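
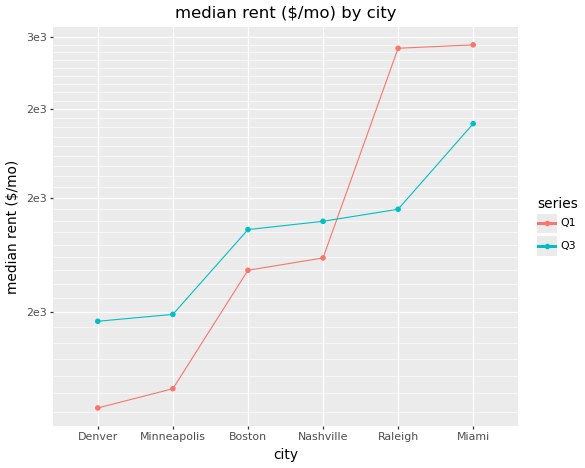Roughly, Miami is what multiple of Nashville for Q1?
Miami ≈ 3000, Nashville ≈ 1800; 3000/1800 ≈ 1.67.

≈ 1.67×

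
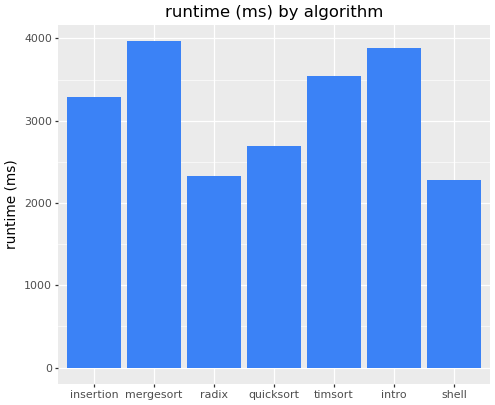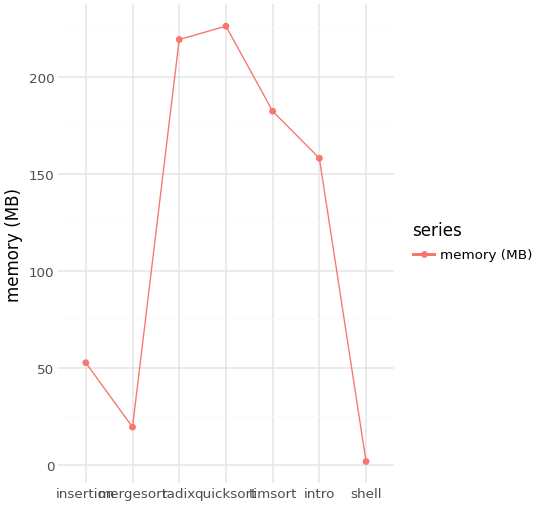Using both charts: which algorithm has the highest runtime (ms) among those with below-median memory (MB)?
mergesort

Chart 2 median memory (MB) ≈ 150; below-median algorithms: insertion, mergesort, shell. Among those, mergesort has the highest runtime (ms) (≈ 4000).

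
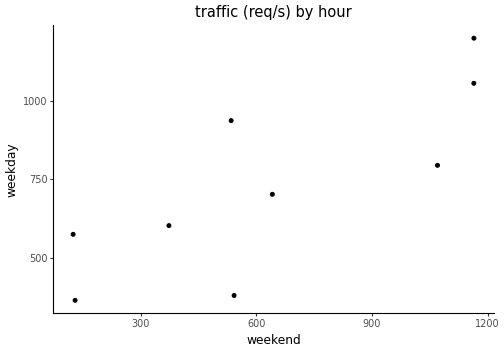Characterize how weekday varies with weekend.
positive, strong

Points are positively correlated; strong (|r| ≈ 0.8).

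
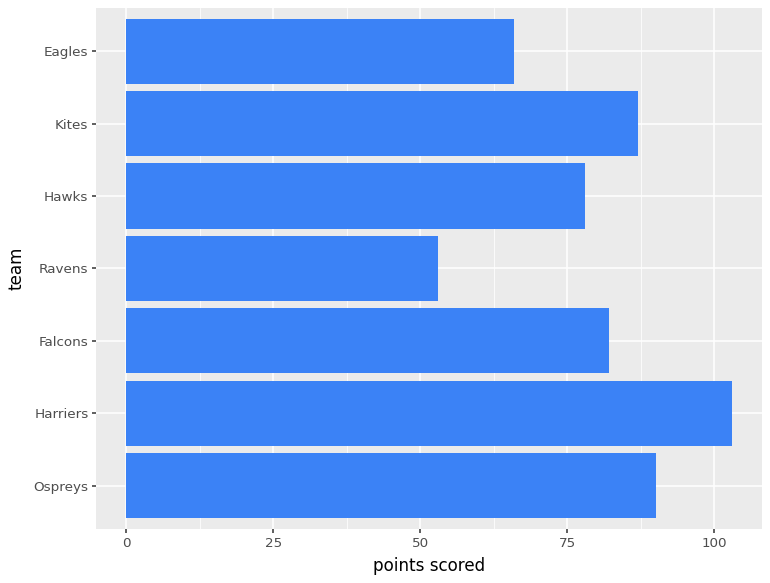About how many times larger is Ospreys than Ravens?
≈ 1.8×

Ospreys ≈ 90, Ravens ≈ 50; 90/50 ≈ 1.8.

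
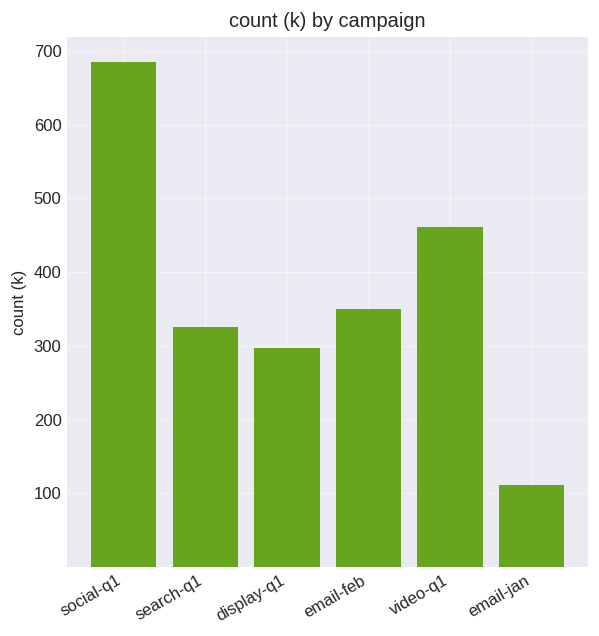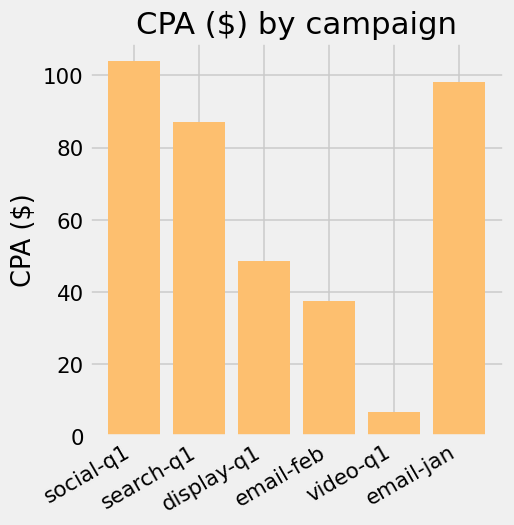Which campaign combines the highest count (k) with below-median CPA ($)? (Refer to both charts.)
Chart 2 median CPA ($) ≈ 70; below-median campaigns: display-q1, email-feb, video-q1. Among those, video-q1 has the highest count (k) (≈ 500).

video-q1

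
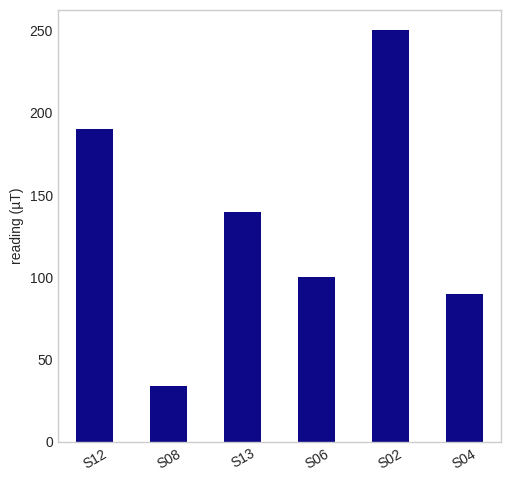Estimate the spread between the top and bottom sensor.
Max S02 ≈ 250, min S08 ≈ 25; range ≈ 225.

≈ 225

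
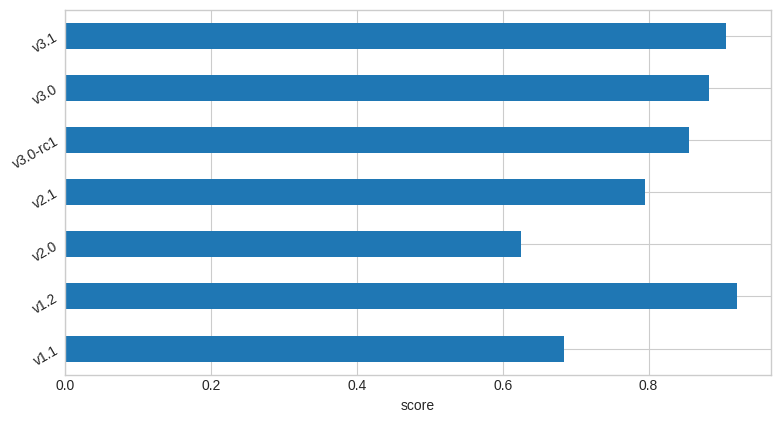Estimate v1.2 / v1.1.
v1.2 ≈ 0.9, v1.1 ≈ 0.7; 0.9/0.7 ≈ 1.29.

≈ 1.29×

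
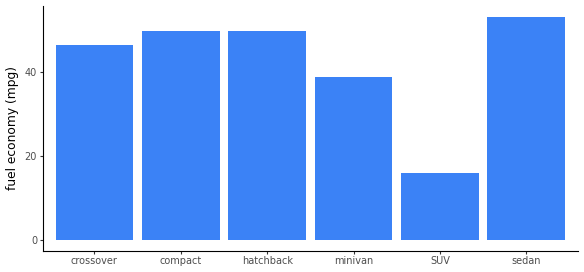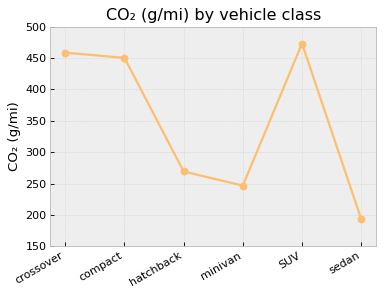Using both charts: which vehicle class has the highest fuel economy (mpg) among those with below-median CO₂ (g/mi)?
Chart 2 median CO₂ (g/mi) ≈ 350; below-median vehicle classes: hatchback, minivan, sedan. Among those, sedan has the highest fuel economy (mpg) (≈ 55).

sedan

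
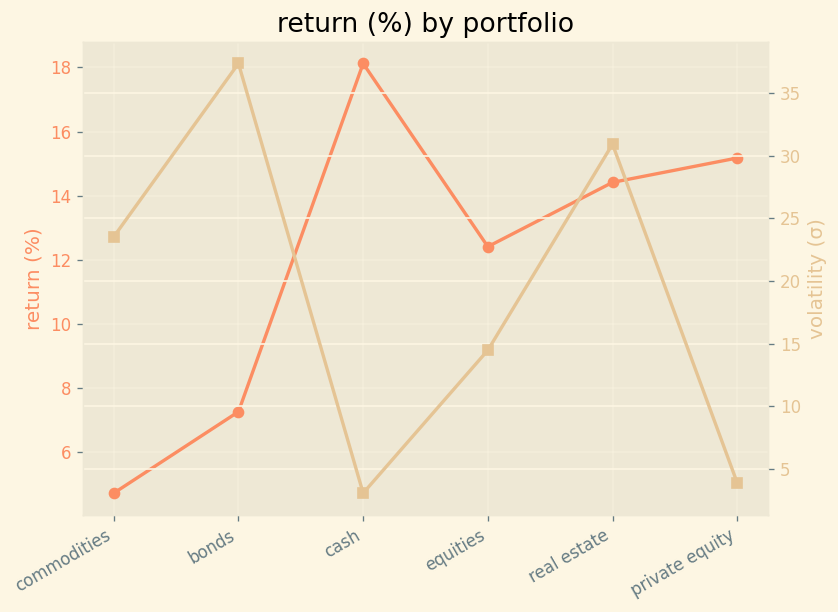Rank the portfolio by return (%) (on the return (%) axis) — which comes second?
private equity

Top 3 (on the return (%) axis): cash ≈ 18, private equity ≈ 16, real estate ≈ 14.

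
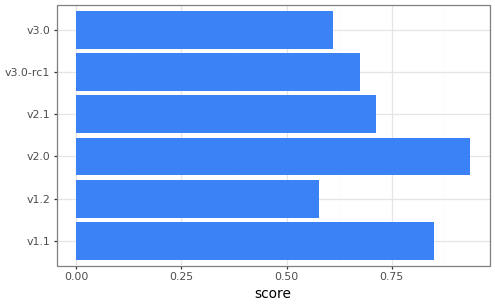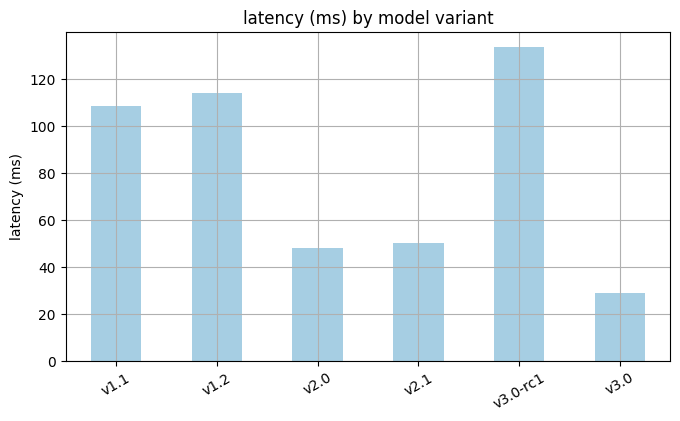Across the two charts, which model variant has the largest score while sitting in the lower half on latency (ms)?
v2.0

Chart 2 median latency (ms) ≈ 80; below-median model variants: v2.0, v2.1, v3.0. Among those, v2.0 has the highest score (≈ 0.9).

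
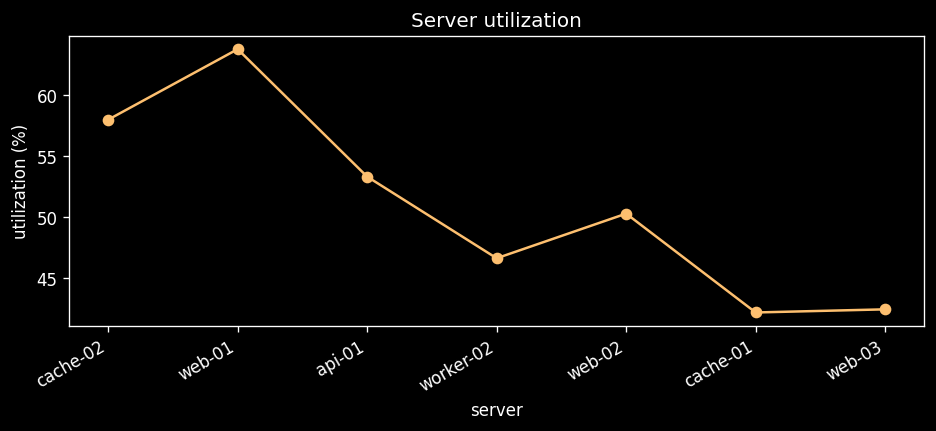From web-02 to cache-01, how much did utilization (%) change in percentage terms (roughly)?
web-02 ≈ 50, cache-01 ≈ 42; (42 − 50) / 50 ≈ -16%.

≈ -16%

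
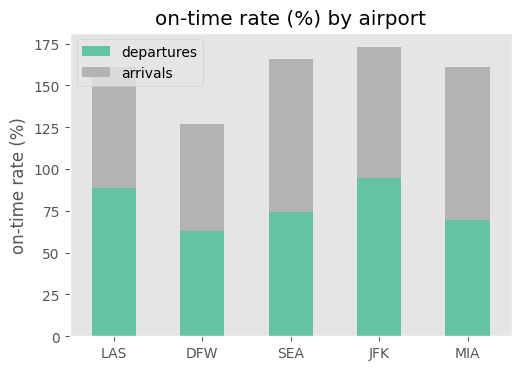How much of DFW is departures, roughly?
≈ 60

departures top ≈ 60, bottom ≈ 0; segment ≈ 60.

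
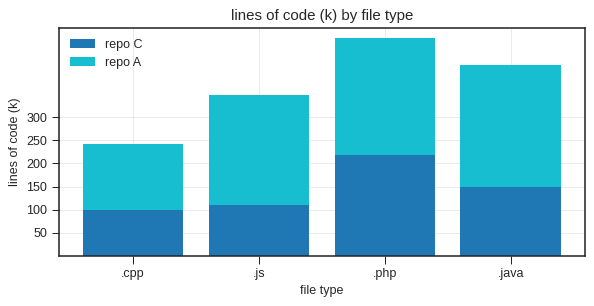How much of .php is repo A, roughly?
repo A top ≈ 450, bottom ≈ 200; segment ≈ 250.

≈ 250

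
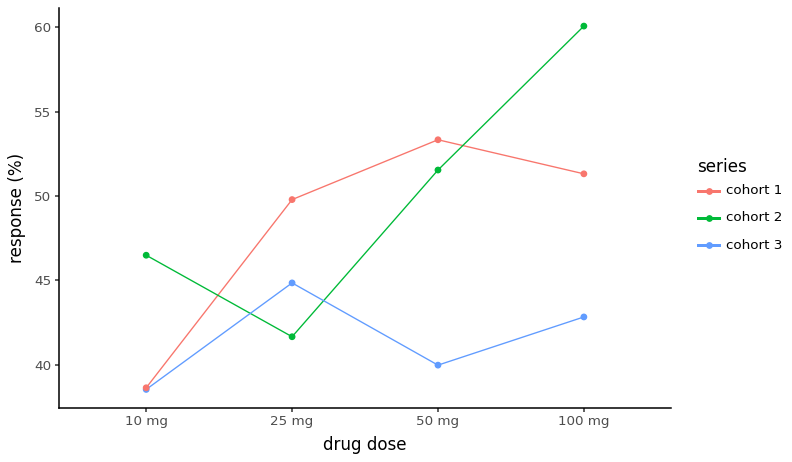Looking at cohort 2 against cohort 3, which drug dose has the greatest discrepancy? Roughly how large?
100 mg: cohort 2 ≈ 60, cohort 3 ≈ 42 → gap ≈ 18. Next-largest (50 mg) is only ≈ 12.

100 mg, ≈ 18 %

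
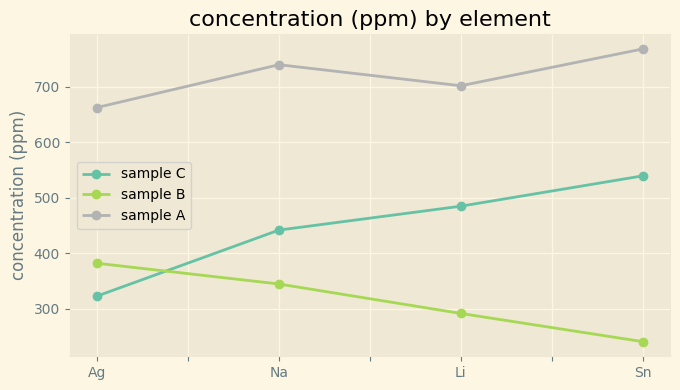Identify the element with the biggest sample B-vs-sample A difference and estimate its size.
Sn, ≈ 500 ppm

Sn: sample B ≈ 250, sample A ≈ 750 → gap ≈ 500. Next-largest (Li) is only ≈ 400.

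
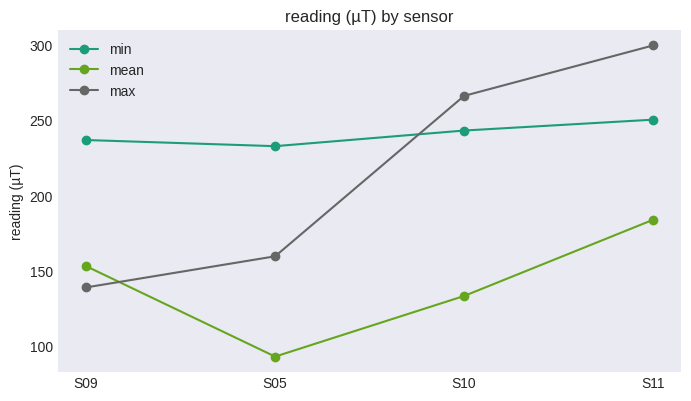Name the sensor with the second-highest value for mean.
S09

Top 3 for mean: S11 ≈ 180, S09 ≈ 160, S10 ≈ 140.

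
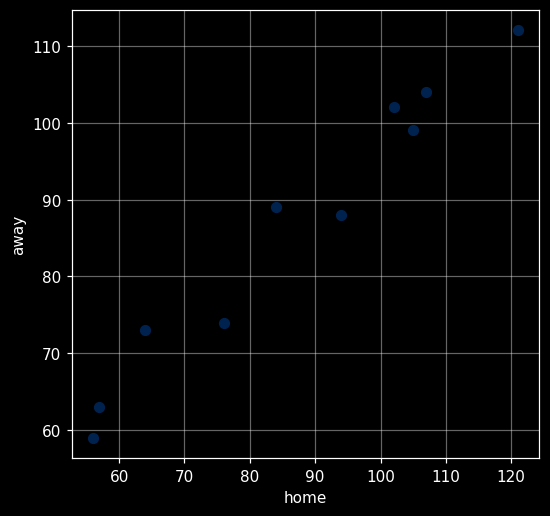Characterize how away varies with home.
Points are positively correlated; strong (|r| ≈ 1.0).

positive, strong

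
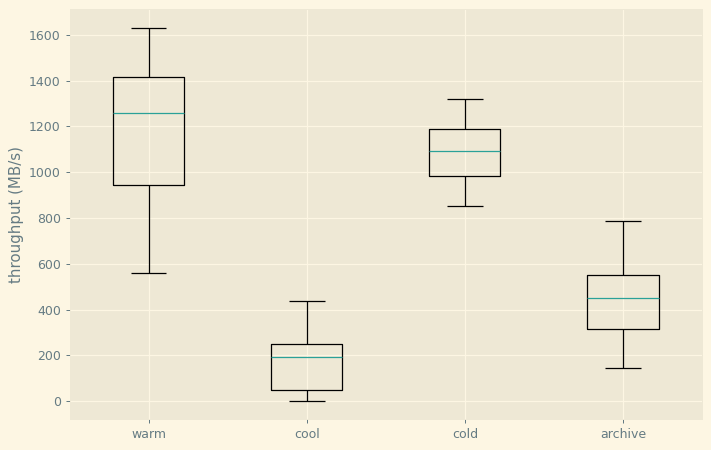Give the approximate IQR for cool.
≈ 200

Q3 ≈ 200, Q1 ≈ 0; IQR ≈ 200.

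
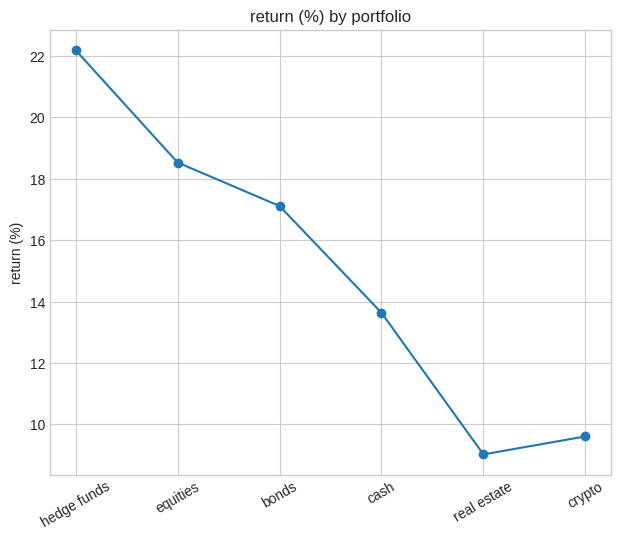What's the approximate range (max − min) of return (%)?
Max hedge funds ≈ 22, min real estate ≈ 10; range ≈ 12.

≈ 12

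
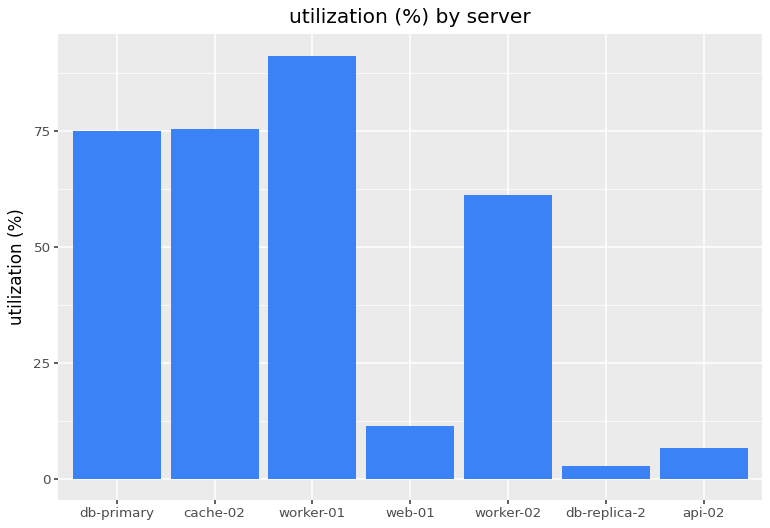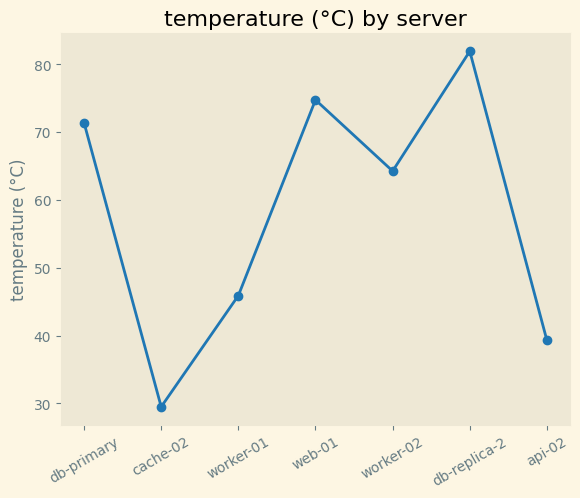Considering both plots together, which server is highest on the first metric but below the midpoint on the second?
worker-01

Chart 2 median temperature (°C) ≈ 60; below-median servers: cache-02, worker-01, api-02. Among those, worker-01 has the highest utilization (%) (≈ 90).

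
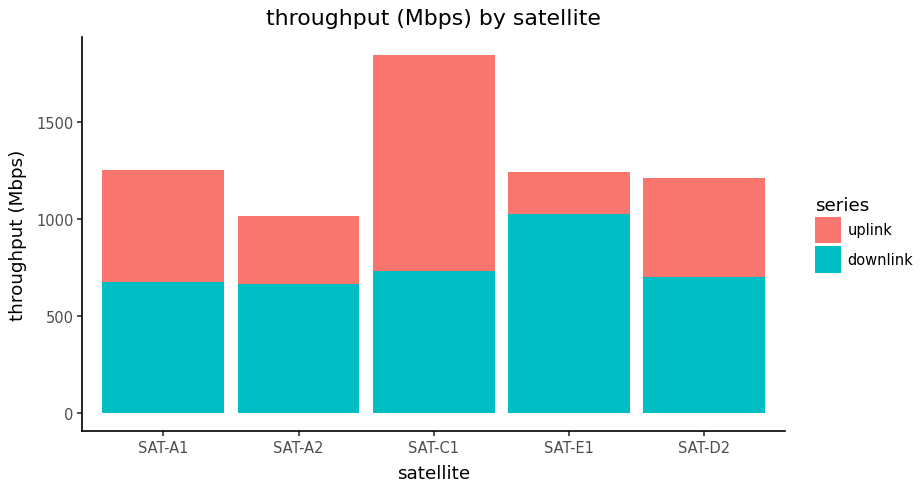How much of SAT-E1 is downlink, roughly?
downlink top ≈ 1000, bottom ≈ 0; segment ≈ 1000.

≈ 1000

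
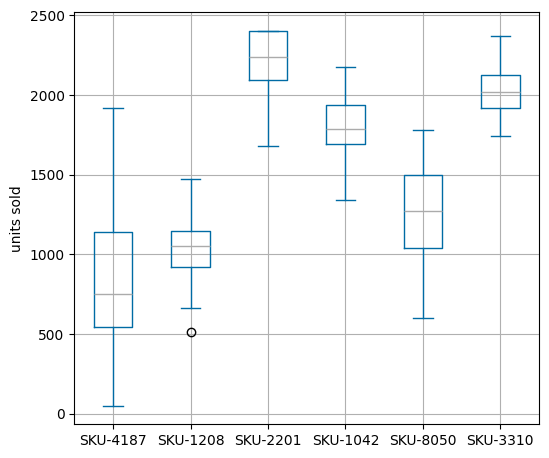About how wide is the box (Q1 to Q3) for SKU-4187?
Q3 ≈ 1200, Q1 ≈ 600; IQR ≈ 600.

≈ 600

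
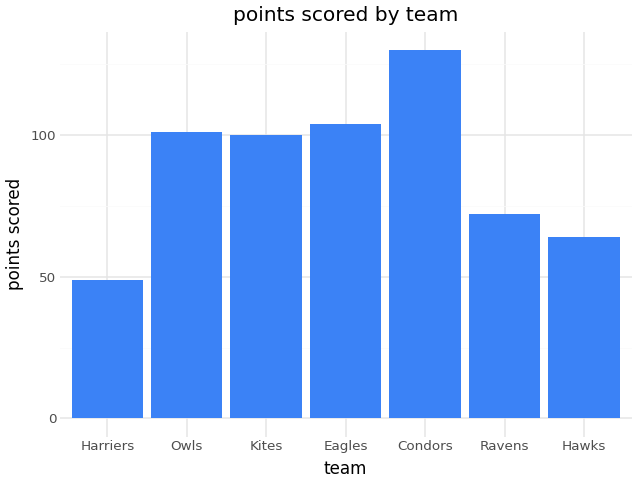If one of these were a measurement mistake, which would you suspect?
Harriers ≈ 40; the rest sit between ≈ 60 and ≈ 120.

Harriers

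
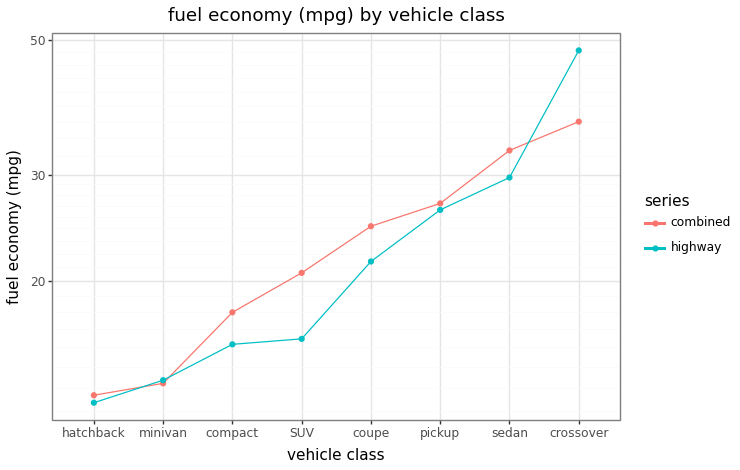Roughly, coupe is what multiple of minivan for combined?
≈ 1.67×

coupe ≈ 25, minivan ≈ 15; 25/15 ≈ 1.67.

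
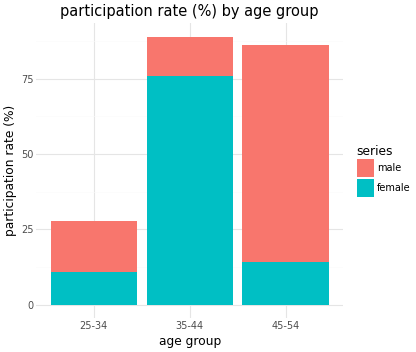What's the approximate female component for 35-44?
female top ≈ 80, bottom ≈ 0; segment ≈ 80.

≈ 80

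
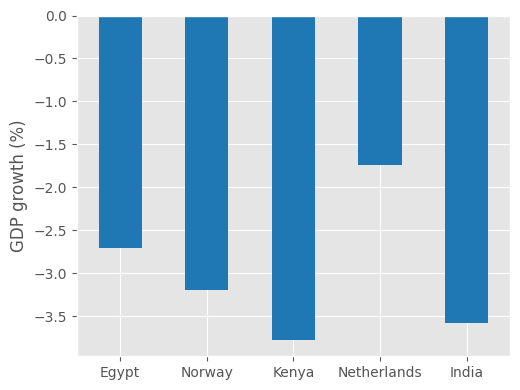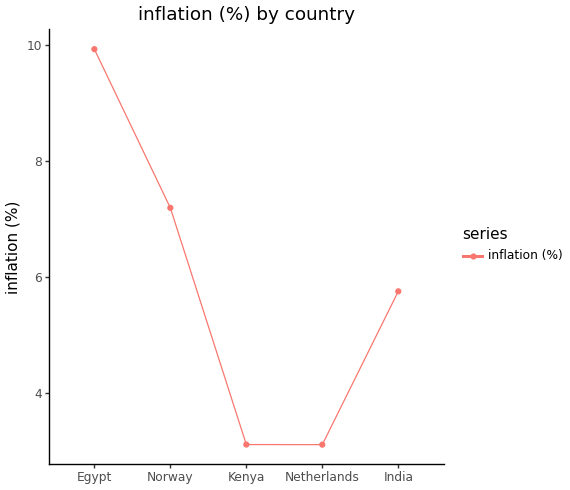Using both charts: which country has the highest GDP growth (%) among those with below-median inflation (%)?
Netherlands

Chart 2 median inflation (%) ≈ 6; below-median countries: Kenya, Netherlands. Among those, Netherlands has the highest GDP growth (%) (≈ -2).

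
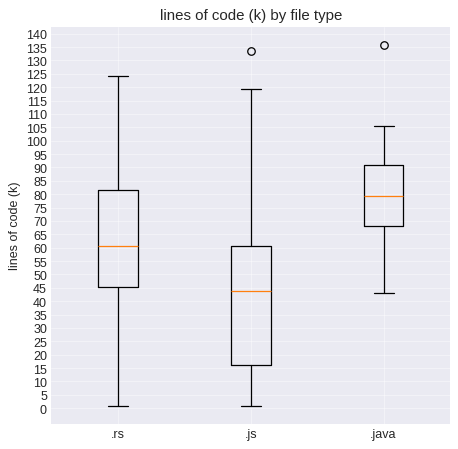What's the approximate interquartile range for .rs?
≈ 35

Q3 ≈ 80, Q1 ≈ 45; IQR ≈ 35.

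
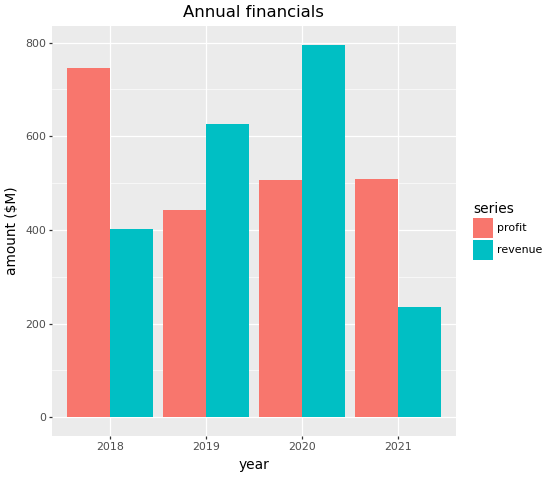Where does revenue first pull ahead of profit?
2018: revenue ≈ 400 vs profit ≈ 700 (not yet); 2019: revenue ≈ 600 vs profit ≈ 400 (first crossover).

2019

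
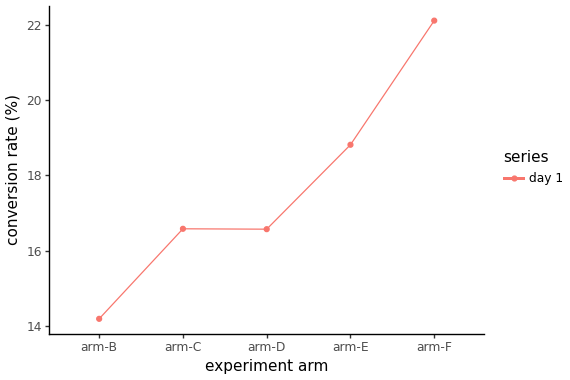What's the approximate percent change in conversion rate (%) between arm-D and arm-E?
≈ +11.8%

arm-D ≈ 17, arm-E ≈ 19; (19 − 17) / 17 ≈ +11.8%.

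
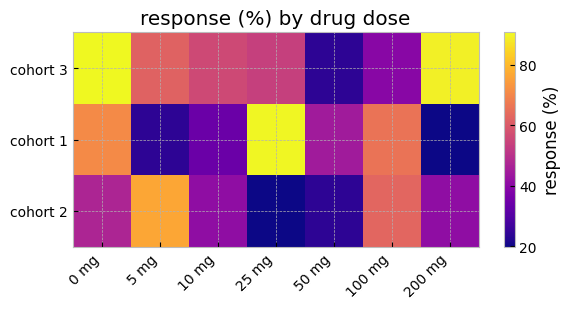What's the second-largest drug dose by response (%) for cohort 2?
100 mg

Top 3 for cohort 2: 5 mg ≈ 80, 100 mg ≈ 60, 0 mg ≈ 50.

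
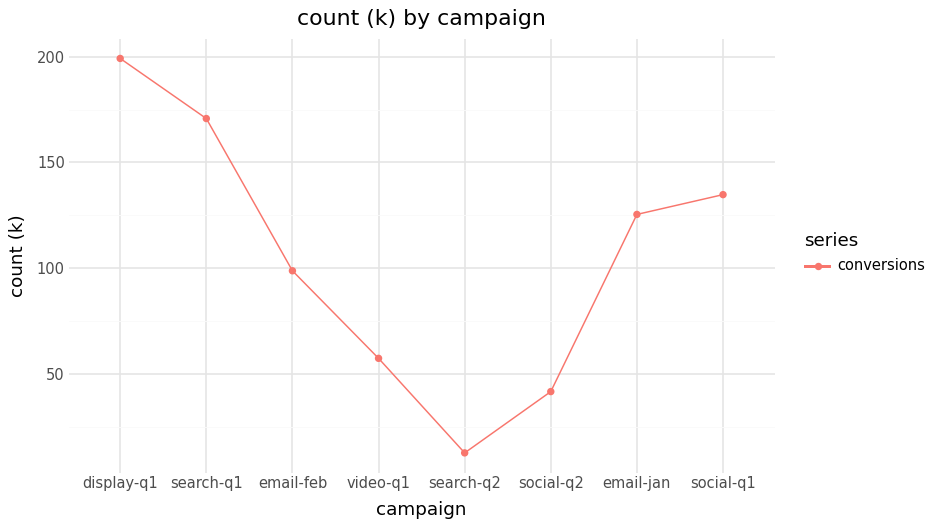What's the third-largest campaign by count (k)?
social-q1

Top 4: display-q1 ≈ 200, search-q1 ≈ 180, social-q1 ≈ 140, email-jan ≈ 120.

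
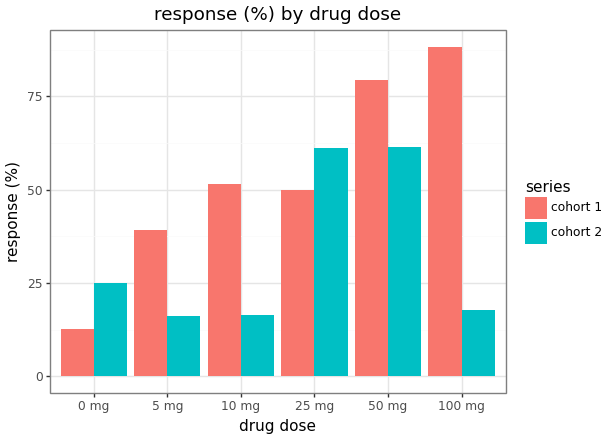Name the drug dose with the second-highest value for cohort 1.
Top 3 for cohort 1: 100 mg ≈ 90, 50 mg ≈ 80, 10 mg ≈ 50.

50 mg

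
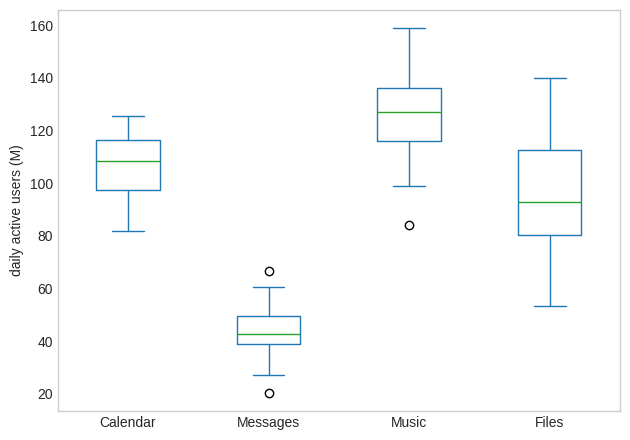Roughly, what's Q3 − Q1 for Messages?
≈ 10

Q3 ≈ 50, Q1 ≈ 40; IQR ≈ 10.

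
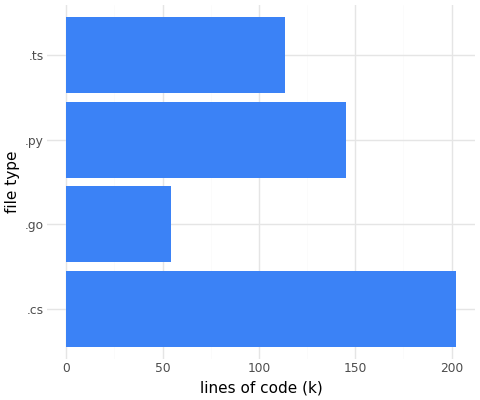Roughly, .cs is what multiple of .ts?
.cs ≈ 200, .ts ≈ 120; 200/120 ≈ 1.67.

≈ 1.67×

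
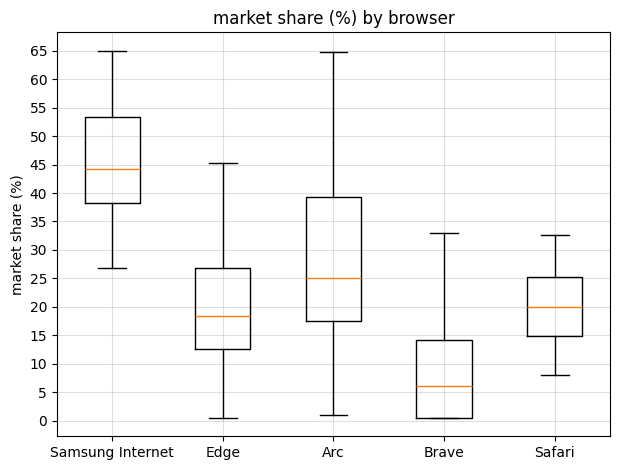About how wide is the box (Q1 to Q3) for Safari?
Q3 ≈ 25, Q1 ≈ 15; IQR ≈ 10.

≈ 10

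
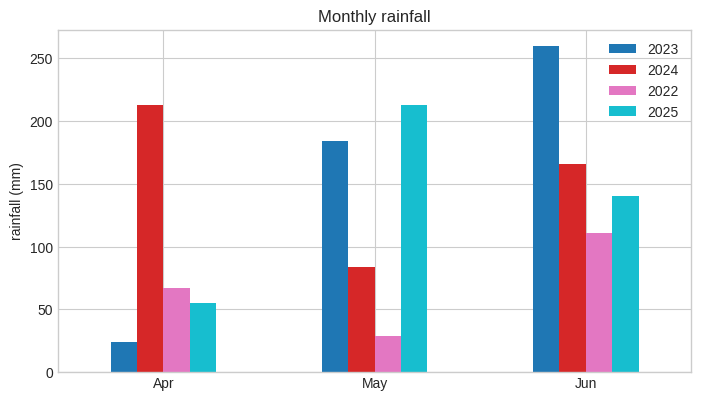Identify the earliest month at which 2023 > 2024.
Apr: 2023 ≈ 25 vs 2024 ≈ 225 (not yet); May: 2023 ≈ 175 vs 2024 ≈ 75 (first crossover).

May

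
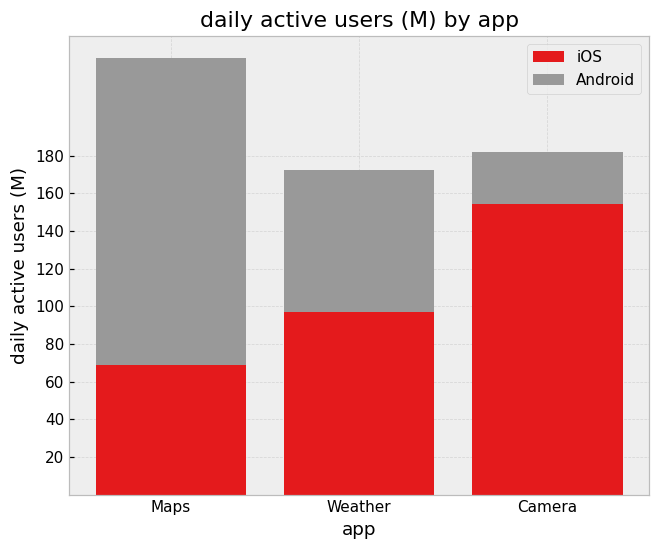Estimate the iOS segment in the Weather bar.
≈ 100

iOS top ≈ 100, bottom ≈ 0; segment ≈ 100.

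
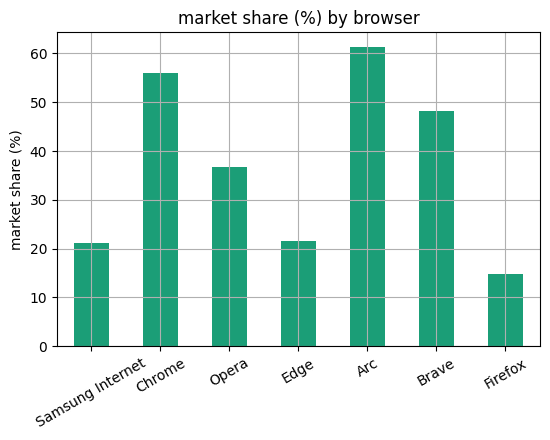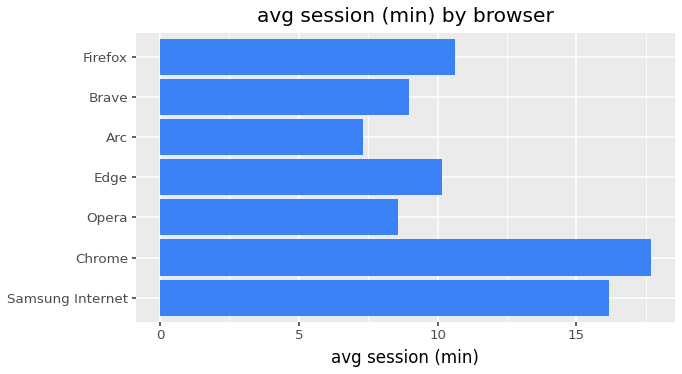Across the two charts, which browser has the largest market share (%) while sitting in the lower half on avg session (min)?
Chart 2 median avg session (min) ≈ 10; below-median browsers: Opera, Arc, Brave. Among those, Arc has the highest market share (%) (≈ 60).

Arc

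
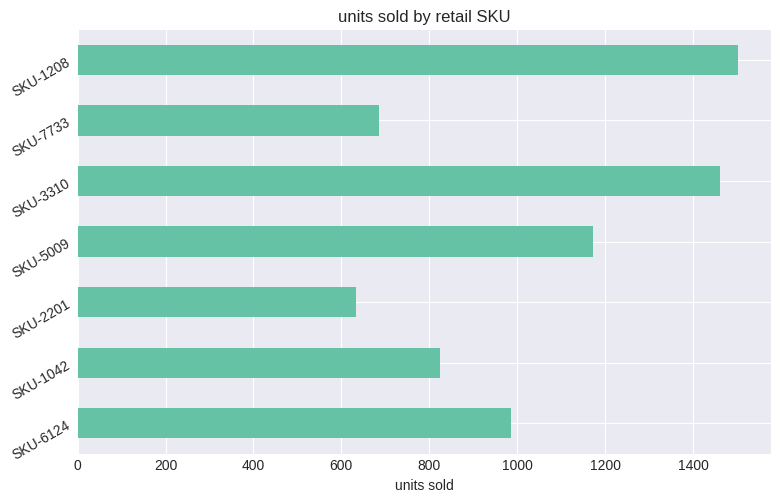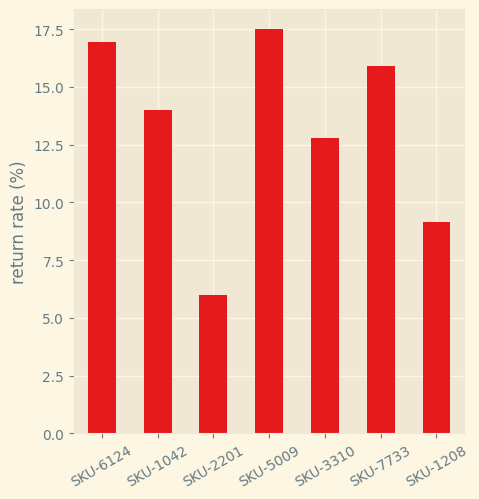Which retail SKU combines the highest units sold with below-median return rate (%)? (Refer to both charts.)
Chart 2 median return rate (%) ≈ 14; below-median retail SKUs: SKU-2201, SKU-3310, SKU-1208. Among those, SKU-1208 has the highest units sold (≈ 1600).

SKU-1208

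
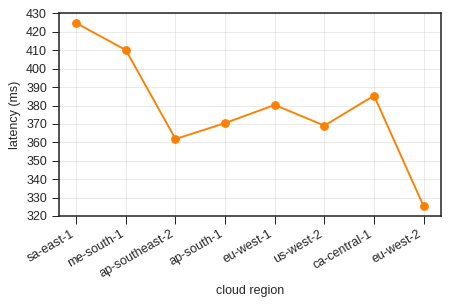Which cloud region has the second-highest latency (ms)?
me-south-1

Top 3: sa-east-1 ≈ 420, me-south-1 ≈ 410, ca-central-1 ≈ 390.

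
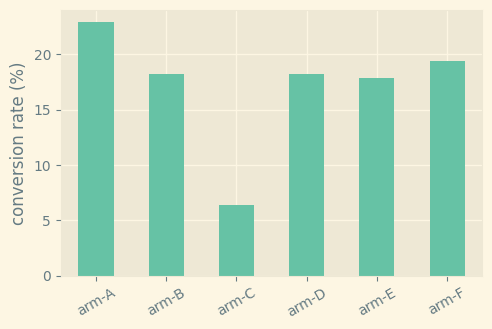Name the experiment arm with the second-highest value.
arm-F

Top 3: arm-A ≈ 22, arm-F ≈ 20, arm-D ≈ 18.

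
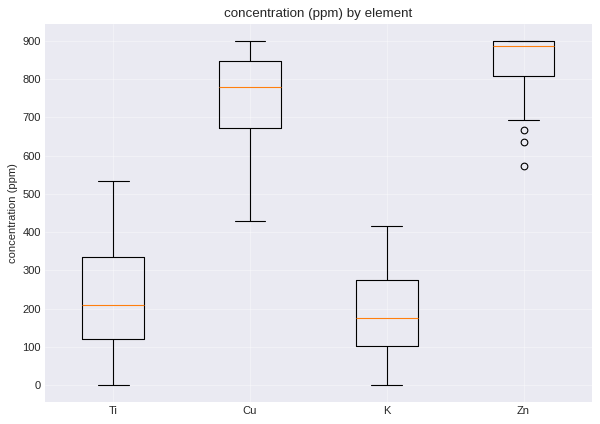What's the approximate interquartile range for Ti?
Q3 ≈ 300, Q1 ≈ 100; IQR ≈ 200.

≈ 200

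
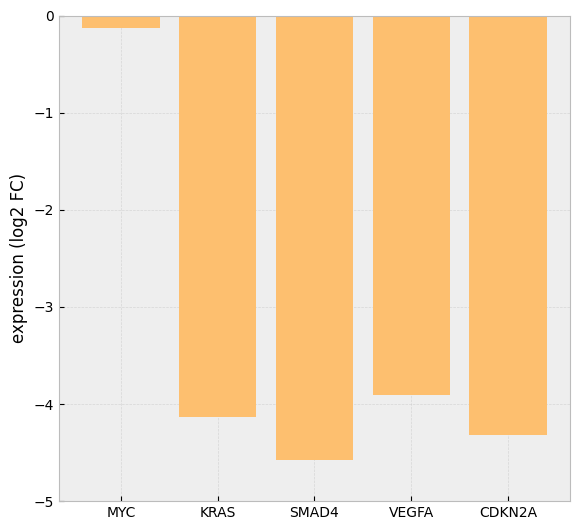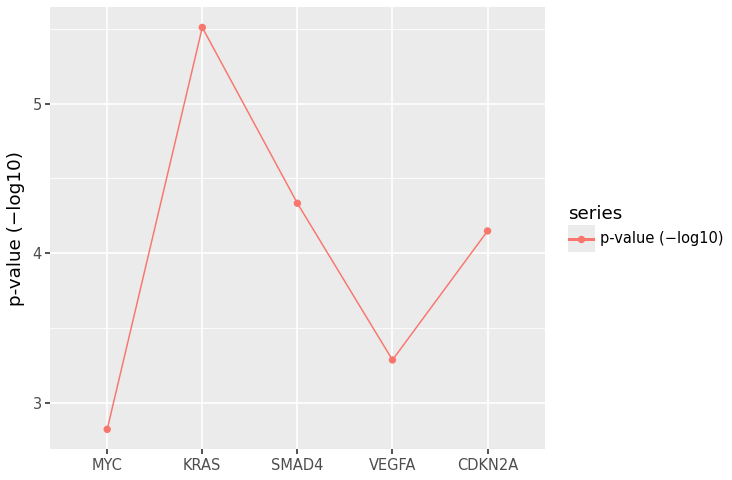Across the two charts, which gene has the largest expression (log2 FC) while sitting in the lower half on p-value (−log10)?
MYC

Chart 2 median p-value (−log10) ≈ 4; below-median genes: MYC, VEGFA. Among those, MYC has the highest expression (log2 FC) (≈ 0).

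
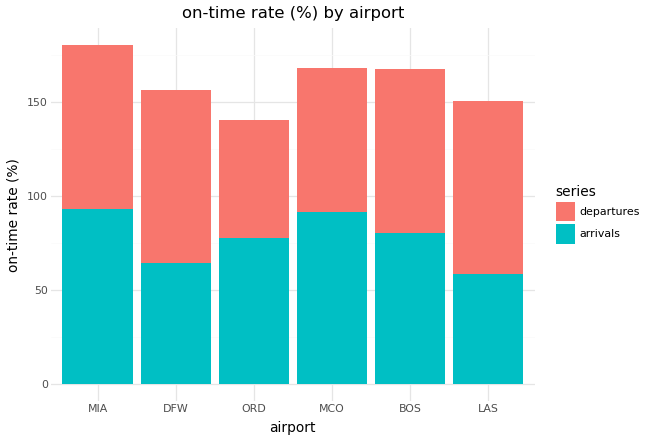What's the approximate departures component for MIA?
≈ 80

departures top ≈ 180, bottom ≈ 100; segment ≈ 80.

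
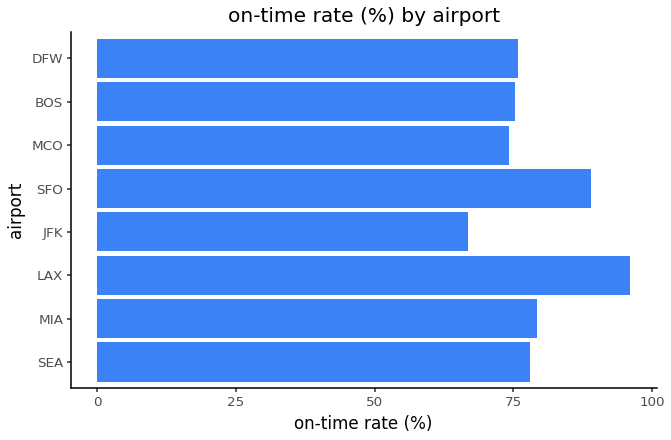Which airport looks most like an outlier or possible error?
LAX

LAX ≈ 100; the rest sit between ≈ 70 and ≈ 90.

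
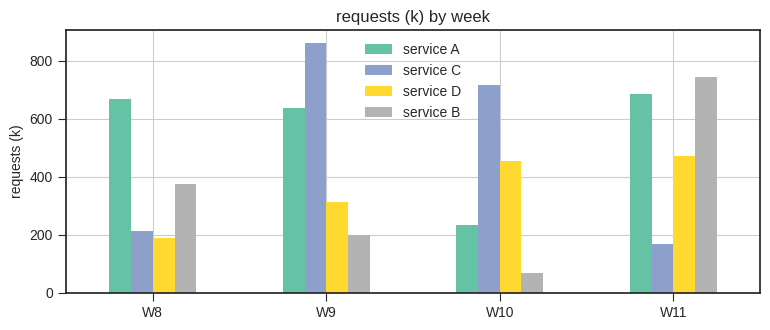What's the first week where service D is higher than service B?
W9

W8: service D ≈ 200 vs service B ≈ 400 (not yet); W9: service D ≈ 300 vs service B ≈ 200 (first crossover).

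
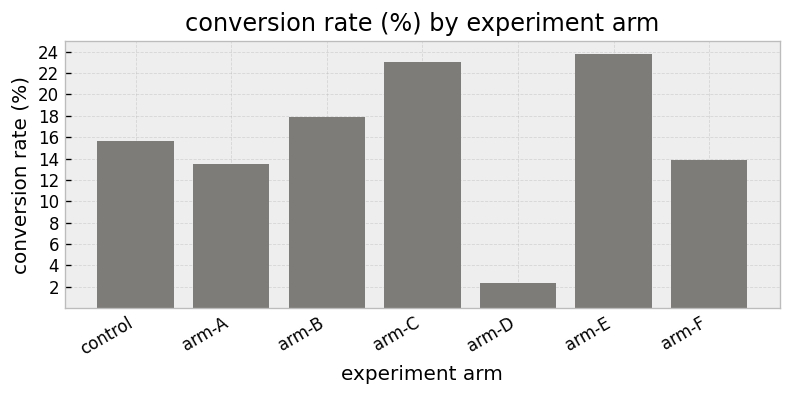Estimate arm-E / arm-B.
≈ 1.33×

arm-E ≈ 24, arm-B ≈ 18; 24/18 ≈ 1.33.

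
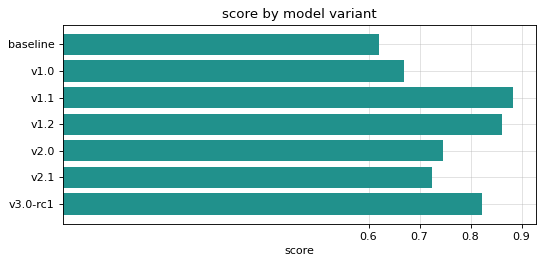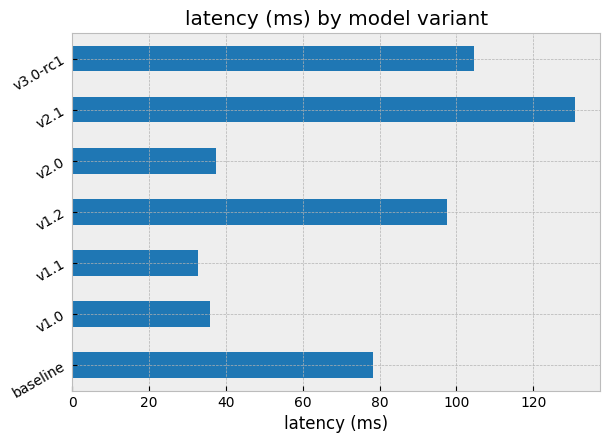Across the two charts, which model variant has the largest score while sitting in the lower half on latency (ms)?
v1.1

Chart 2 median latency (ms) ≈ 80; below-median model variants: v1.0, v1.1, v2.0. Among those, v1.1 has the highest score (≈ 0.9).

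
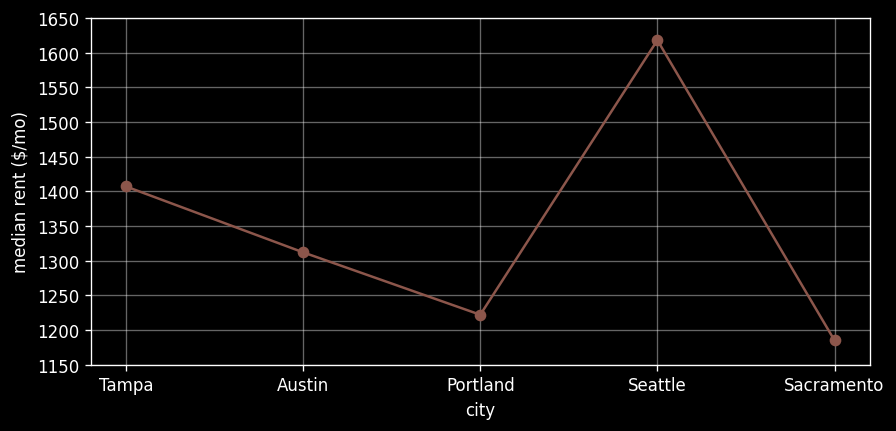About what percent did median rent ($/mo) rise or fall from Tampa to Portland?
≈ -14.3%

Tampa ≈ 1400, Portland ≈ 1200; (1200 − 1400) / 1400 ≈ -14.3%.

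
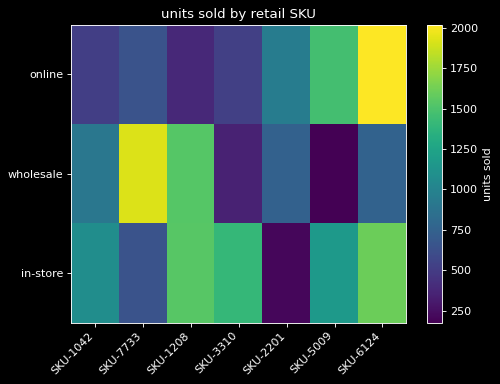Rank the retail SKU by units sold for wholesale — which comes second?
SKU-1208

Top 3 for wholesale: SKU-7733 ≈ 2000, SKU-1208 ≈ 1600, SKU-1042 ≈ 1000.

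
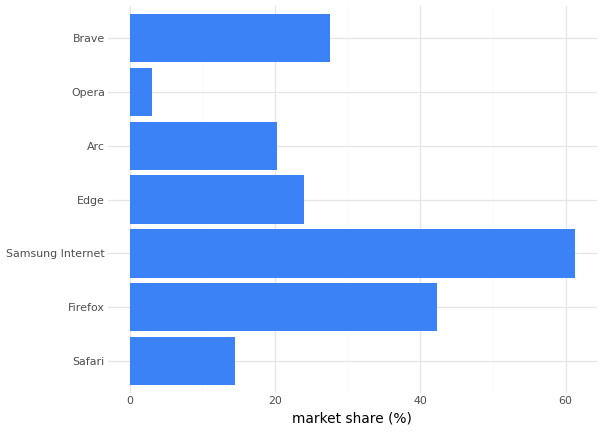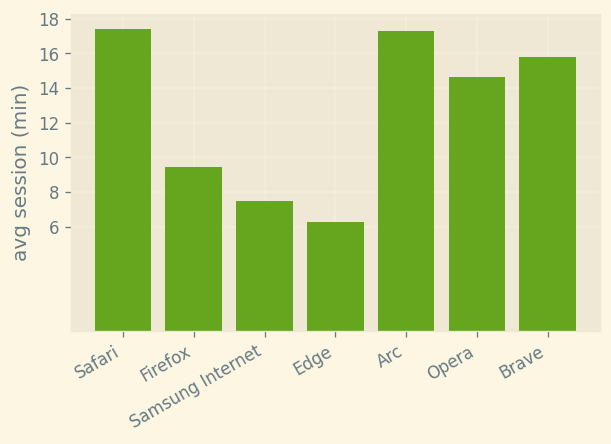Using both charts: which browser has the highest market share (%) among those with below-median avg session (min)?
Samsung Internet

Chart 2 median avg session (min) ≈ 14; below-median browsers: Firefox, Samsung Internet, Edge. Among those, Samsung Internet has the highest market share (%) (≈ 60).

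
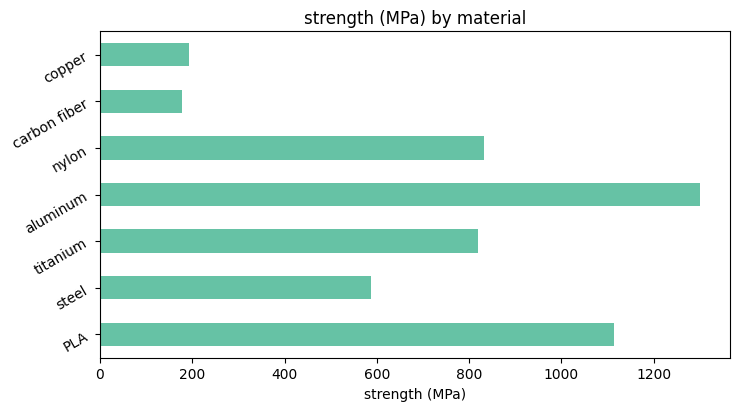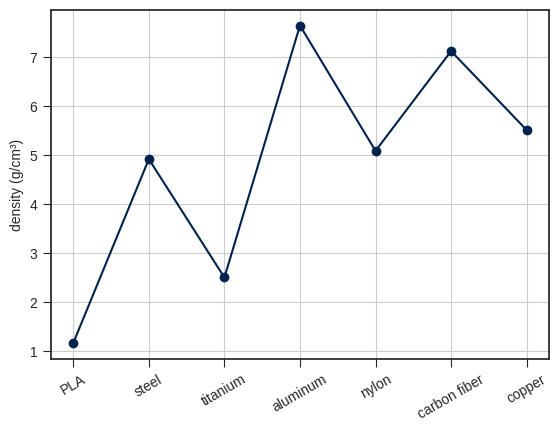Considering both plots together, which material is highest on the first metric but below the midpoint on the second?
PLA

Chart 2 median density (g/cm³) ≈ 5; below-median materials: PLA, steel, titanium. Among those, PLA has the highest strength (MPa) (≈ 1200).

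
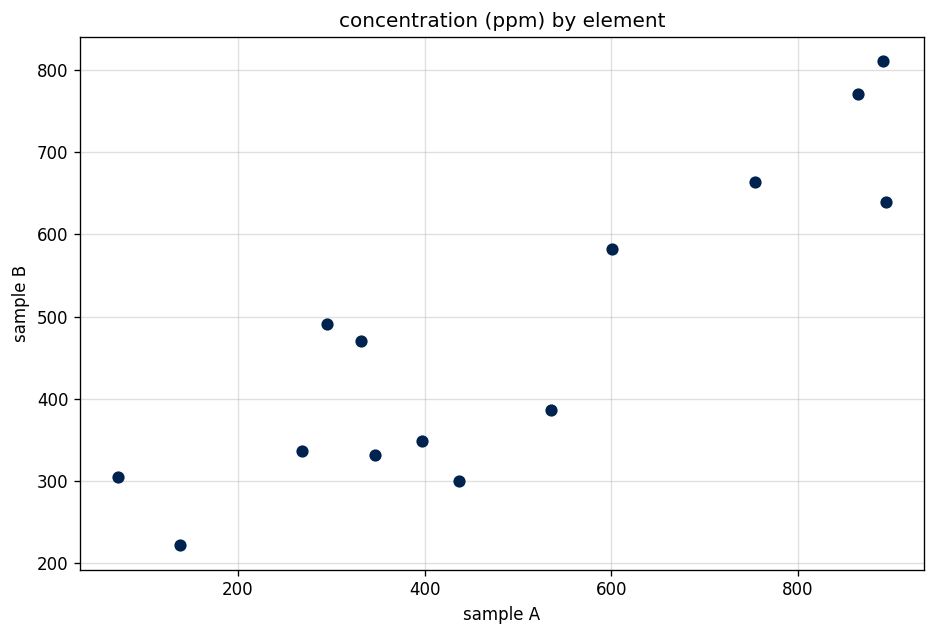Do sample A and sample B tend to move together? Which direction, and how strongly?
Points are positively correlated; strong (|r| ≈ 0.9).

positive, strong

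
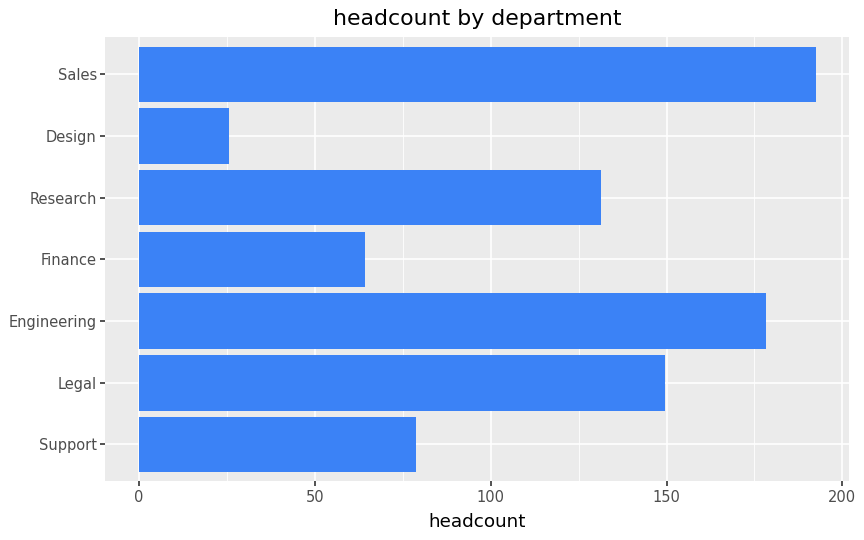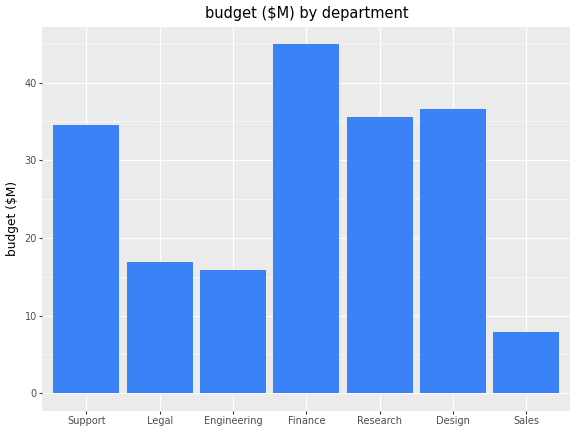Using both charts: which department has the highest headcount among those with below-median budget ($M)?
Chart 2 median budget ($M) ≈ 35; below-median departments: Legal, Engineering, Sales. Among those, Sales has the highest headcount (≈ 200).

Sales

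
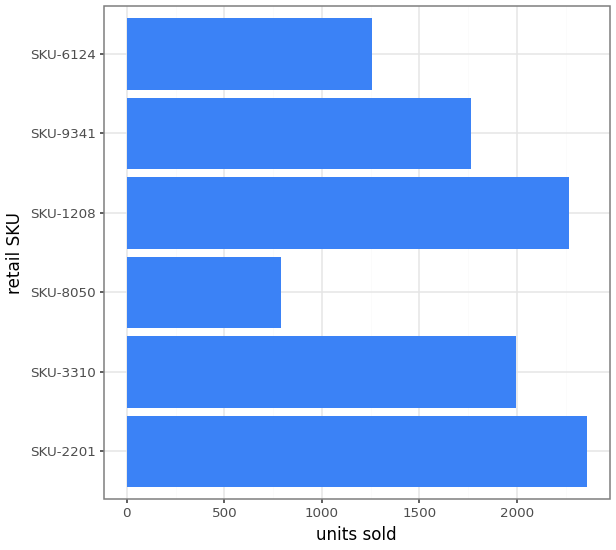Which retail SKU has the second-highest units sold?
SKU-1208

Top 3: SKU-2201 ≈ 2400, SKU-1208 ≈ 2200, SKU-3310 ≈ 2000.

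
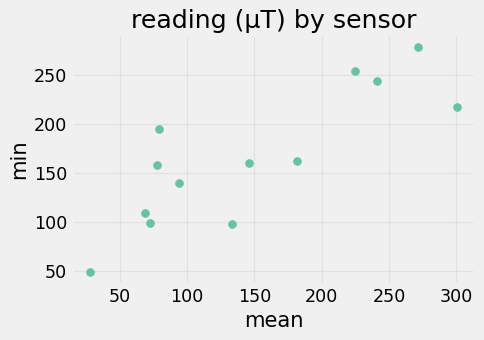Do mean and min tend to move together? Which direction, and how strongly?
Points are positively correlated; strong (|r| ≈ 0.8).

positive, strong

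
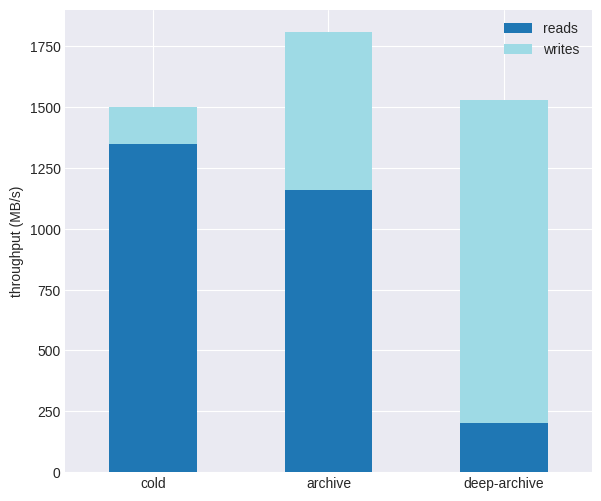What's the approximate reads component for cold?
≈ 1400

reads top ≈ 1400, bottom ≈ 0; segment ≈ 1400.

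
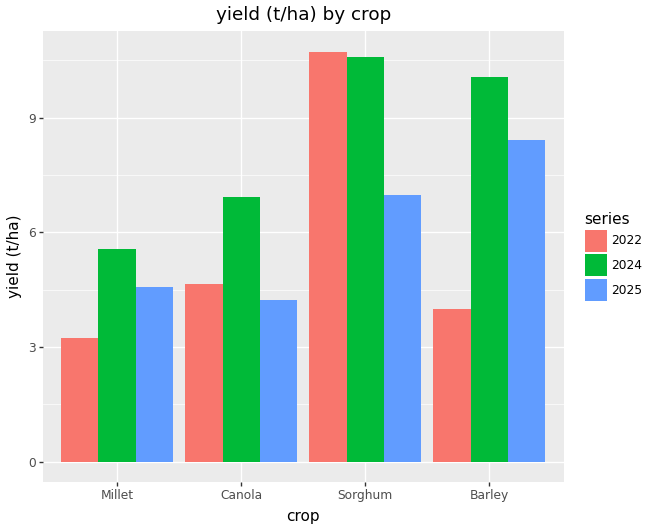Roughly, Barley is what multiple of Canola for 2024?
≈ 1.43×

Barley ≈ 10, Canola ≈ 7; 10/7 ≈ 1.43.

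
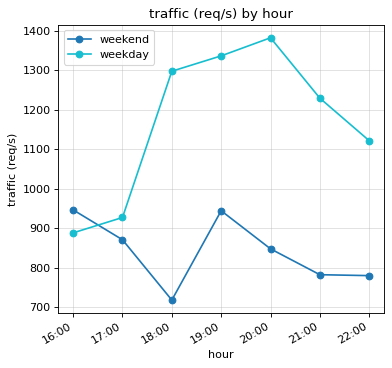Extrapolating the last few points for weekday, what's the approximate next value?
Last three: 1400, 1200, 1100 → slope ≈ -150/step → next ≈ 950.

≈ 950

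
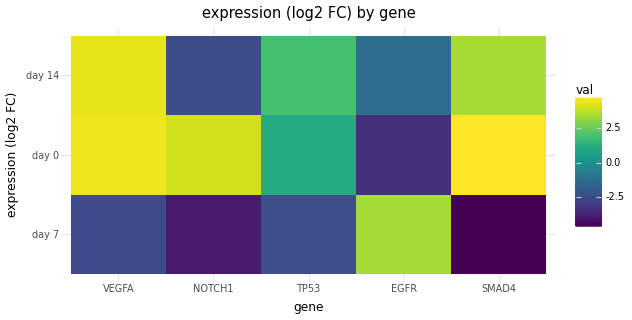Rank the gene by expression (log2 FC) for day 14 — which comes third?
Top 4 for day 14: VEGFA ≈ 4, SMAD4 ≈ 3, TP53 ≈ 2, EGFR ≈ -1.

TP53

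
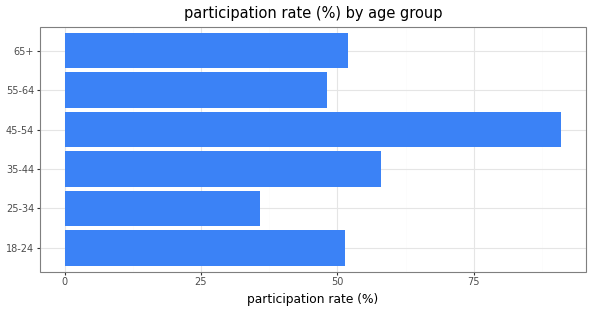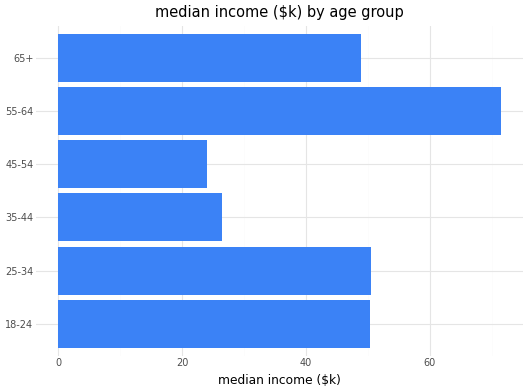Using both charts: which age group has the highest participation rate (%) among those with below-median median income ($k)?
Chart 2 median median income ($k) ≈ 50; below-median age groups: 35-44, 45-54, 65+. Among those, 45-54 has the highest participation rate (%) (≈ 90).

45-54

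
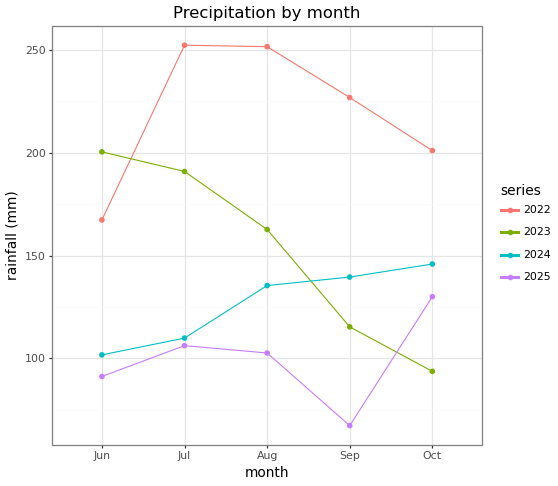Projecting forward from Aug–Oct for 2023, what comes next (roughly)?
Last three: 160, 120, 100 → slope ≈ -30/step → next ≈ 70.

≈ 70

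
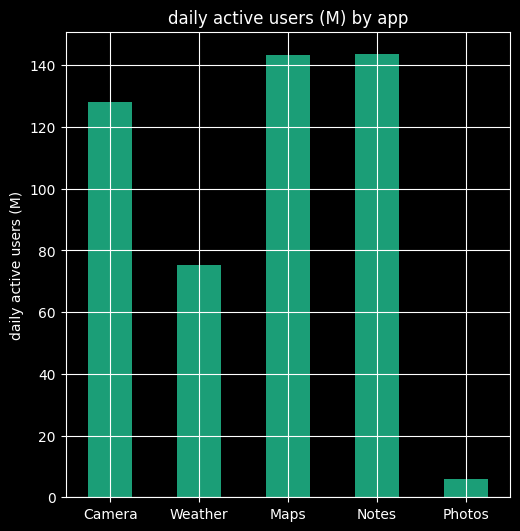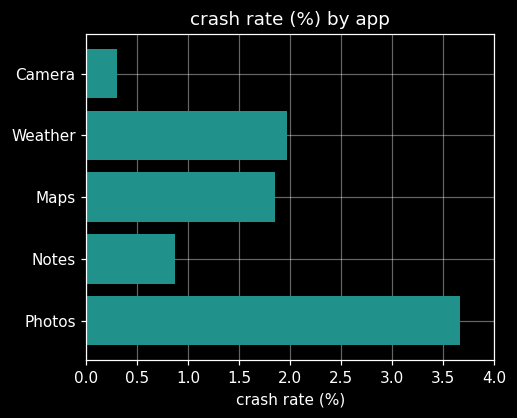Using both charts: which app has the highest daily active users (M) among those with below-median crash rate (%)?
Notes

Chart 2 median crash rate (%) ≈ 2; below-median apps: Camera, Notes. Among those, Notes has the highest daily active users (M) (≈ 140).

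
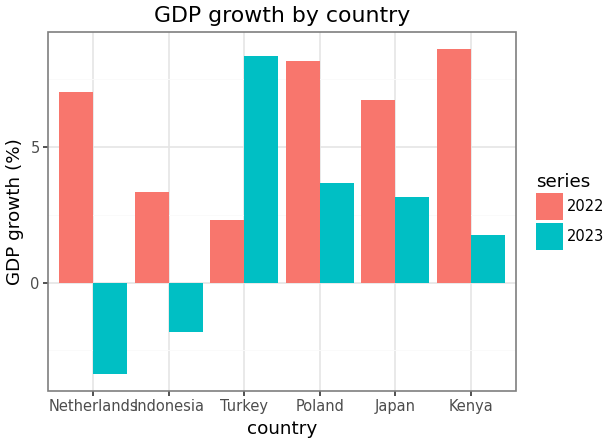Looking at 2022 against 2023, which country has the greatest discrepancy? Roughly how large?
Netherlands: 2022 ≈ 8, 2023 ≈ -4 → gap ≈ 12. Next-largest (Kenya) is only ≈ 6.

Netherlands, ≈ 12 %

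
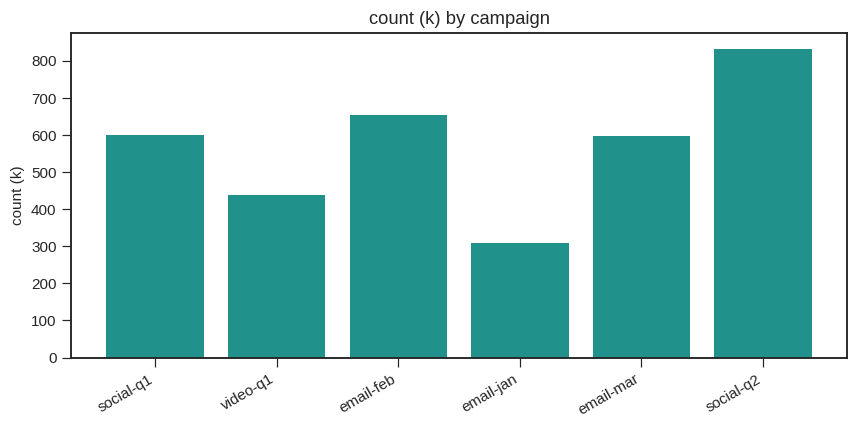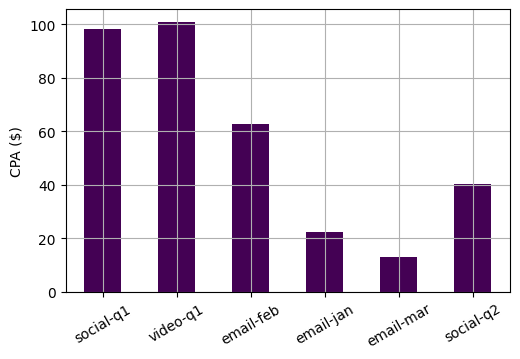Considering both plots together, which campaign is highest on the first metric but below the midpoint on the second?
social-q2

Chart 2 median CPA ($) ≈ 50; below-median campaigns: email-jan, email-mar, social-q2. Among those, social-q2 has the highest count (k) (≈ 800).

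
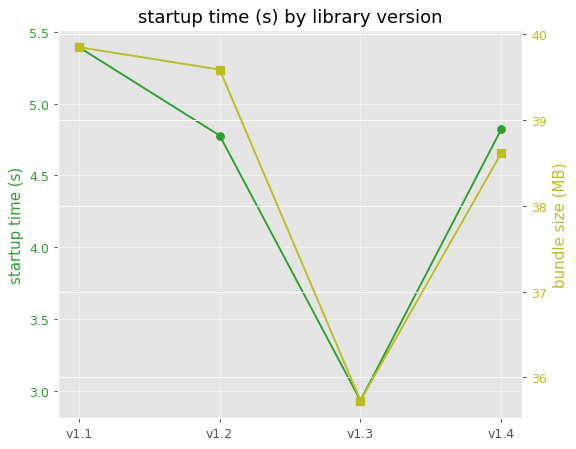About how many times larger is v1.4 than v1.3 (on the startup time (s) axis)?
v1.4 ≈ 5.0, v1.3 ≈ 3.0; 5.0/3.0 ≈ 1.67.

≈ 1.67×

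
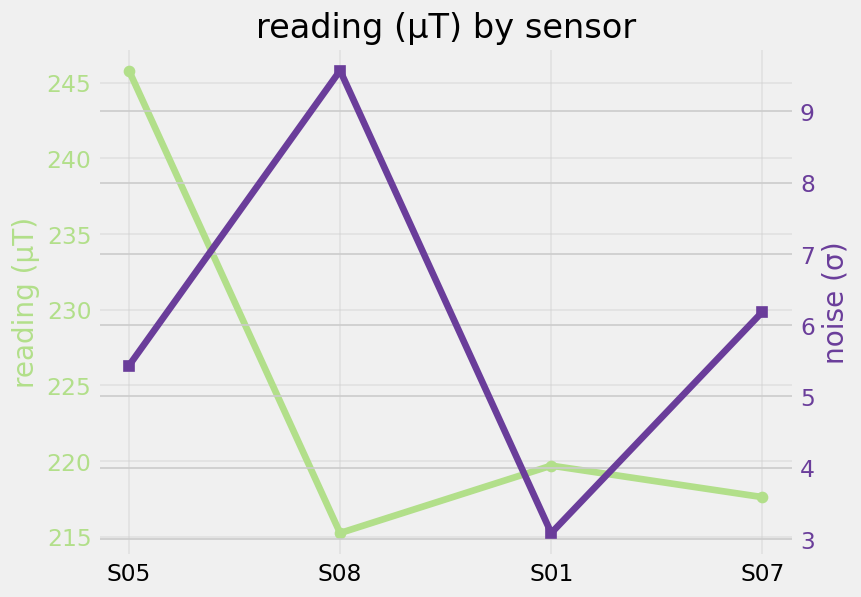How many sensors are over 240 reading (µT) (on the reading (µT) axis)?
Above 240: S05.

1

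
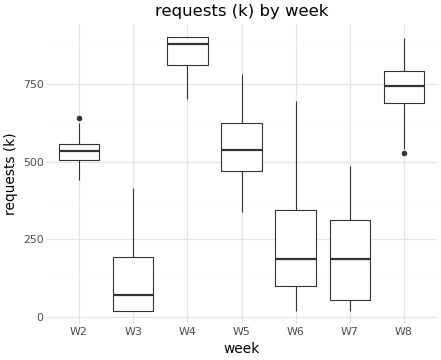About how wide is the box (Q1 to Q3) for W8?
≈ 100

Q3 ≈ 800, Q1 ≈ 700; IQR ≈ 100.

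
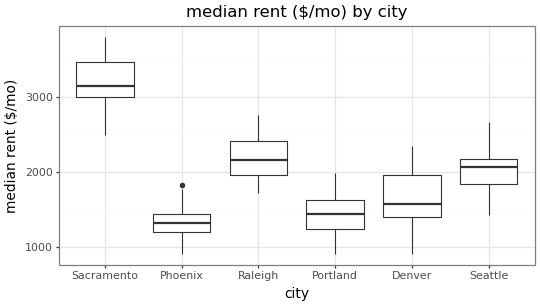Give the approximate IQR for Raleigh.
Q3 ≈ 2400, Q1 ≈ 2000; IQR ≈ 400.

≈ 400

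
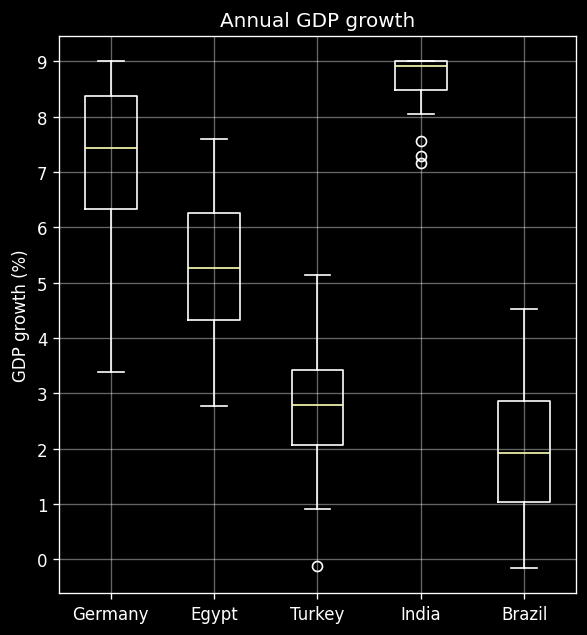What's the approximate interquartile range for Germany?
Q3 ≈ 8, Q1 ≈ 6; IQR ≈ 2.

≈ 2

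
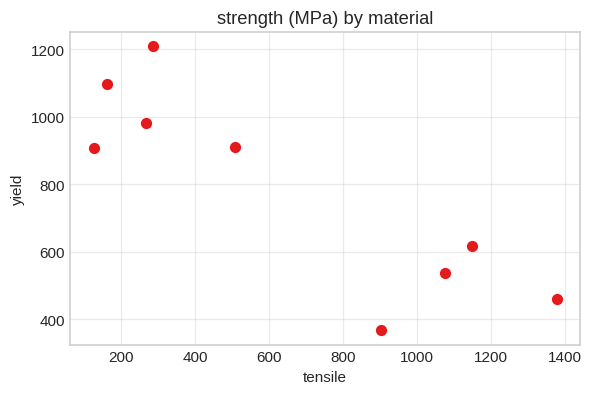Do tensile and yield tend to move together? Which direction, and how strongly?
negative, strong

Points are negatively correlated; strong (|r| ≈ 0.9).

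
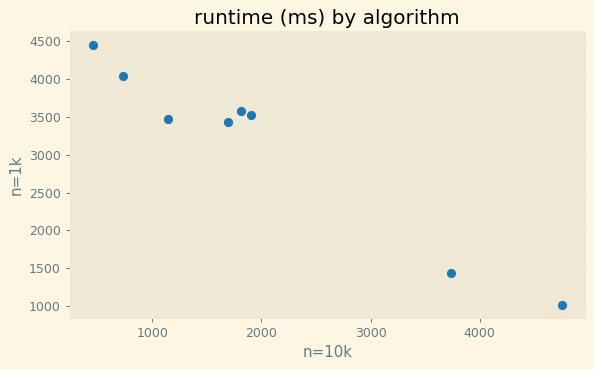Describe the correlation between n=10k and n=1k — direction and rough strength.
negative, strong

Points are negatively correlated; strong (|r| ≈ 1.0).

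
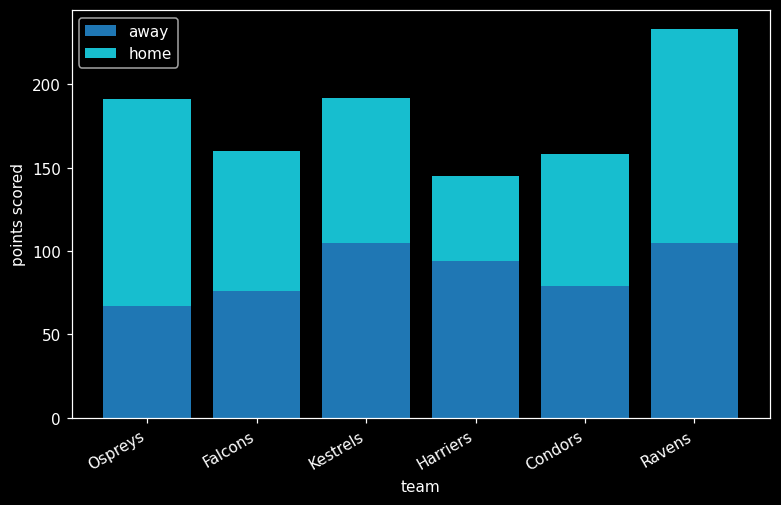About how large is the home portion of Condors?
home top ≈ 160, bottom ≈ 80; segment ≈ 80.

≈ 80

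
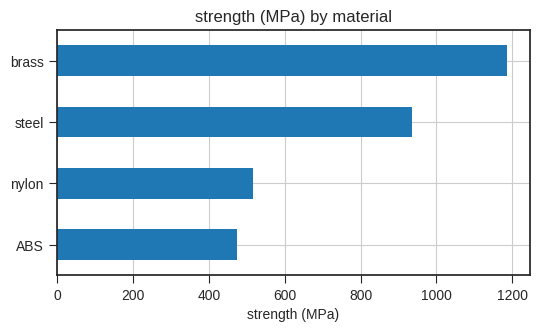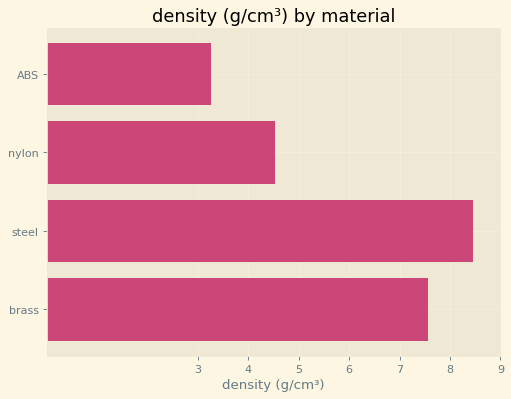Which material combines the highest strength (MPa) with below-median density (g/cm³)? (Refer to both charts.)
nylon

Chart 2 median density (g/cm³) ≈ 6; below-median materials: ABS, nylon. Among those, nylon has the highest strength (MPa) (≈ 600).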